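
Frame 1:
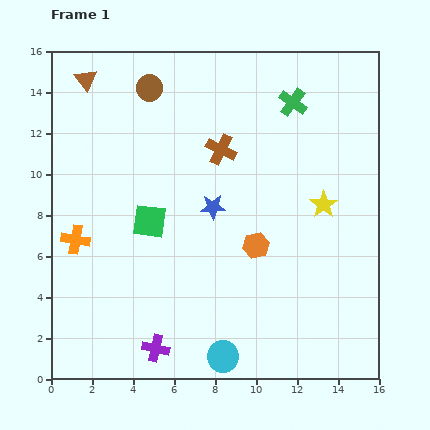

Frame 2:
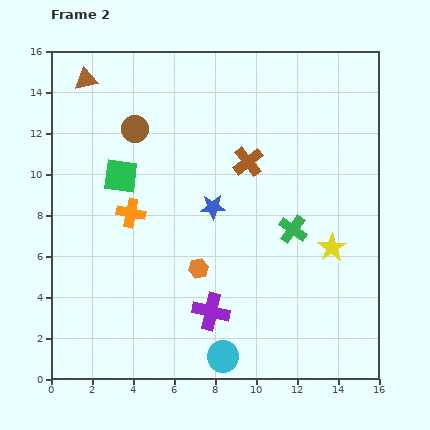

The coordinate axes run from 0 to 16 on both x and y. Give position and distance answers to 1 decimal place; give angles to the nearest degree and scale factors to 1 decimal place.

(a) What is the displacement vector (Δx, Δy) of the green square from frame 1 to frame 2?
(-1.4, 2.2)

The green square was at (4.8, 7.7) in frame 1 and (3.4, 9.9) in frame 2.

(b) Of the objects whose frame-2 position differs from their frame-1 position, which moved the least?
the brown cross

(moved 1.4)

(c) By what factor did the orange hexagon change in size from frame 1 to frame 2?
0.8×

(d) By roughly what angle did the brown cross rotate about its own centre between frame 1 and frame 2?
25° clockwise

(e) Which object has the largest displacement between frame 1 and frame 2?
the green cross

(moved 6.2; next 3.2)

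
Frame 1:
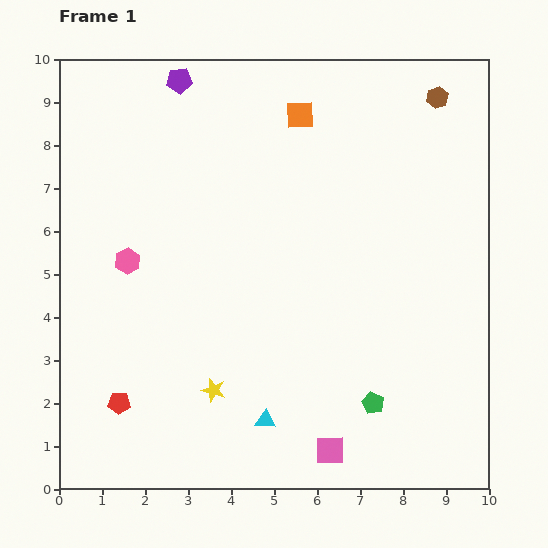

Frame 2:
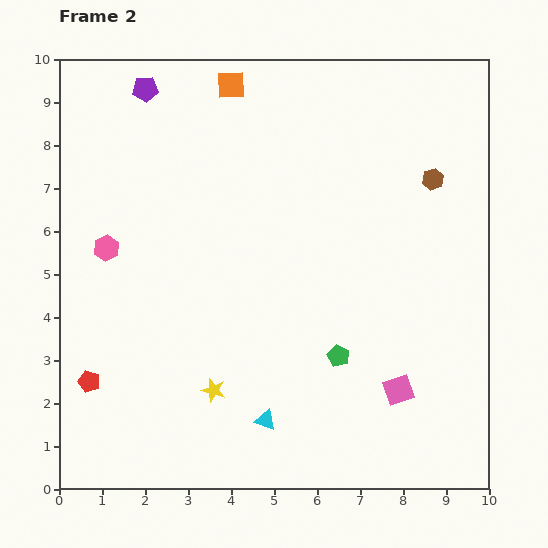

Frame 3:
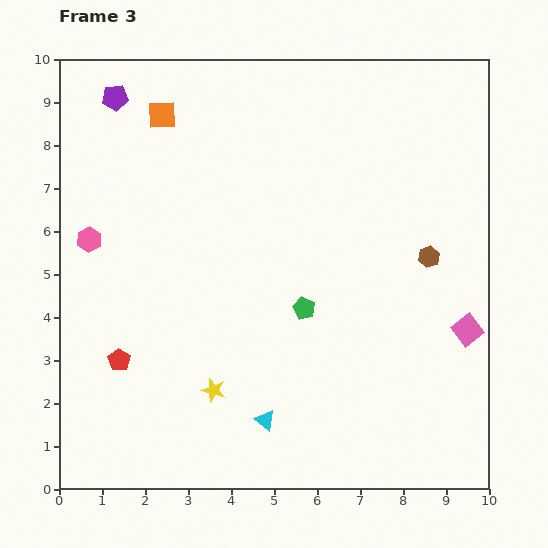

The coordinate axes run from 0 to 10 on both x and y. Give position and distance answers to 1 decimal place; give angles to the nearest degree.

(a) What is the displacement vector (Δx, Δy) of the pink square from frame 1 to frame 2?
(1.6, 1.4)

The pink square was at (6.3, 0.9) in frame 1 and (7.9, 2.3) in frame 2.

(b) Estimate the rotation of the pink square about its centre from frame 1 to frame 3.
36° counter-clockwise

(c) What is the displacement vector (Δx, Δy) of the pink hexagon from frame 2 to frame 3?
(-0.4, 0.2)

The pink hexagon was at (1.1, 5.6) in frame 2 and (0.7, 5.8) in frame 3.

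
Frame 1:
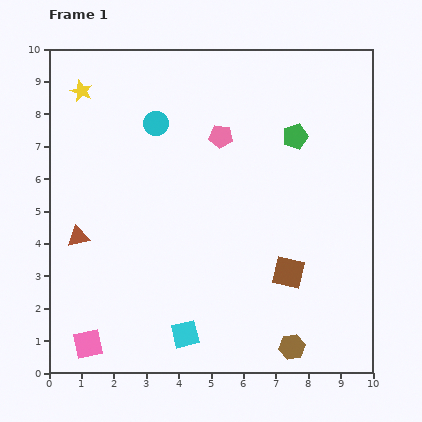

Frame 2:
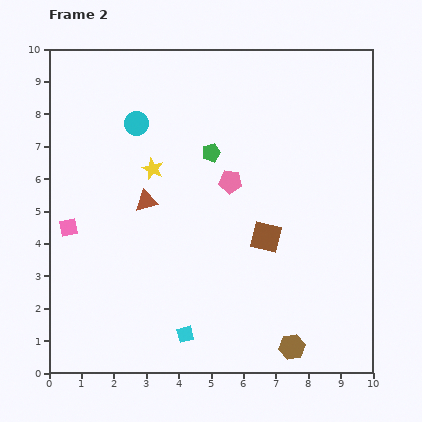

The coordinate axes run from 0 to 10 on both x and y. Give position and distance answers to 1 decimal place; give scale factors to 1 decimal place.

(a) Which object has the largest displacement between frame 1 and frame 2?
the pink square

(moved 3.6; next 3.3)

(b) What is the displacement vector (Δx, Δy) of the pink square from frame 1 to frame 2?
(-0.6, 3.6)

The pink square was at (1.2, 0.9) in frame 1 and (0.6, 4.5) in frame 2.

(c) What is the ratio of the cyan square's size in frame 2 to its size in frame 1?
0.6×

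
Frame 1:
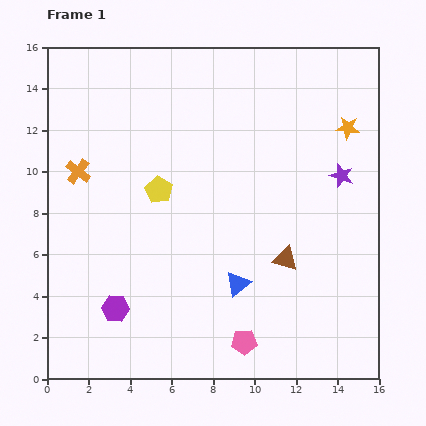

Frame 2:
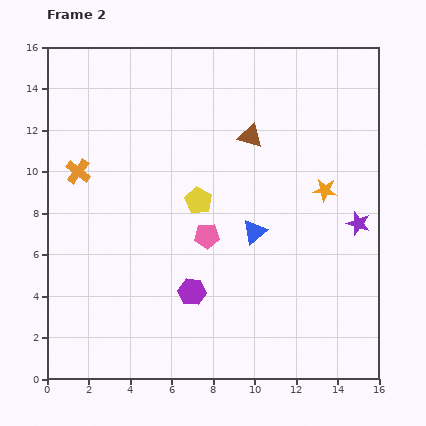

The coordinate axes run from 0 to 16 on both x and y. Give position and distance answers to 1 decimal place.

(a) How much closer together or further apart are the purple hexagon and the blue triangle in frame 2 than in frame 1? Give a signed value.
-1.8

Distance in frame 1: 6.0. Distance in frame 2: 4.2.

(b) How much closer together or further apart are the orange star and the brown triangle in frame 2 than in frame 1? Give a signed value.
-2.6

Distance in frame 1: 7.0. Distance in frame 2: 4.4.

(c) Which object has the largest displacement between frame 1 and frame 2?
the brown triangle

(moved 6.1; next 5.4)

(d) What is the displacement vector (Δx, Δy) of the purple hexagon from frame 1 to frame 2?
(3.7, 0.8)

The purple hexagon was at (3.3, 3.4) in frame 1 and (7.0, 4.2) in frame 2.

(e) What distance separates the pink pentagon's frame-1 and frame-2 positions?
5.4

The pink pentagon moved from (9.5, 1.8) to (7.7, 6.9), a distance of √(1.8² + 5.1²) ≈ 5.4.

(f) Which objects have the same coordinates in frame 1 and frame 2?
the orange cross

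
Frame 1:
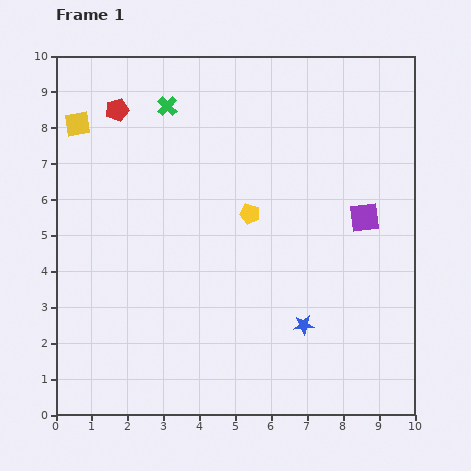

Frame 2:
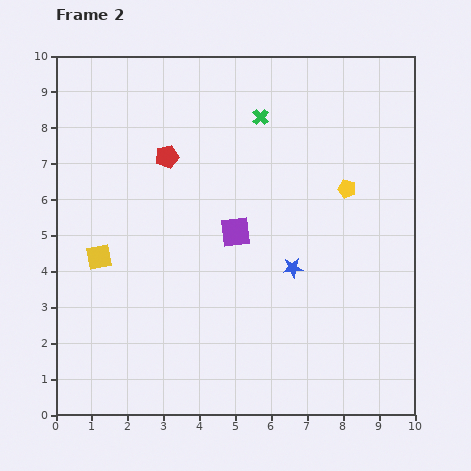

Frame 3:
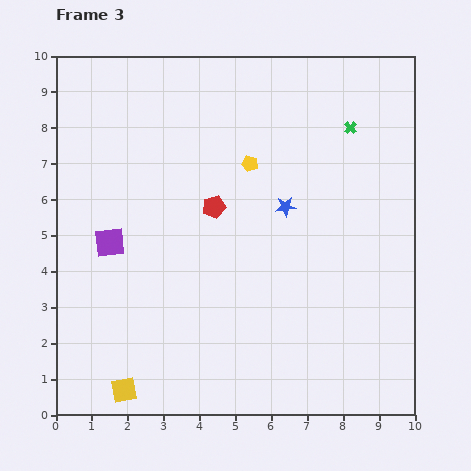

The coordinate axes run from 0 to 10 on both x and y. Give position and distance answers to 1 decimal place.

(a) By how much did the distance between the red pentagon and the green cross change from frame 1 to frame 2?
+1.4

Distance in frame 1: 1.4. Distance in frame 2: 2.8.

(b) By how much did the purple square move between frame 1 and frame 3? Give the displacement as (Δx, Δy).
(-7.1, -0.7)

The purple square was at (8.6, 5.5) in frame 1 and (1.5, 4.8) in frame 3.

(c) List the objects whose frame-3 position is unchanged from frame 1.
none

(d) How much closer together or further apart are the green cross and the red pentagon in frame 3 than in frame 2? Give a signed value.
+1.6

Distance in frame 2: 2.8. Distance in frame 3: 4.4.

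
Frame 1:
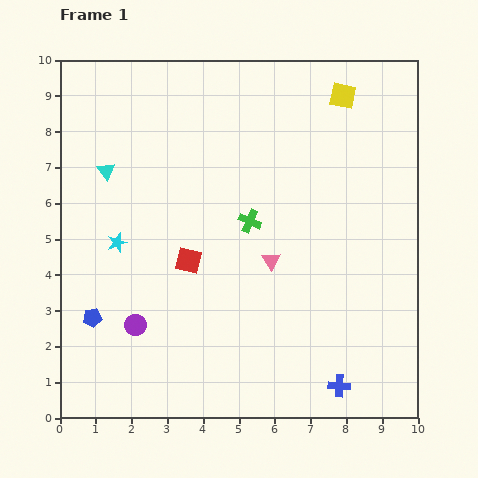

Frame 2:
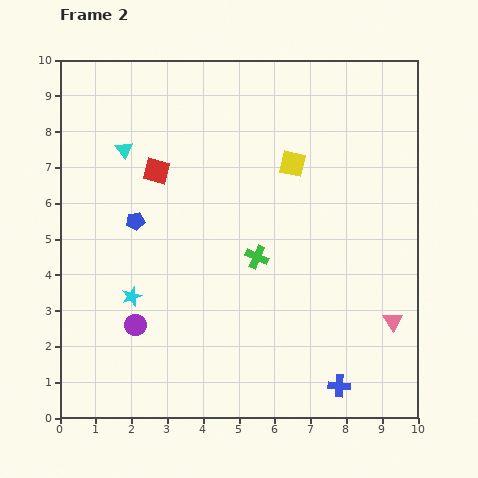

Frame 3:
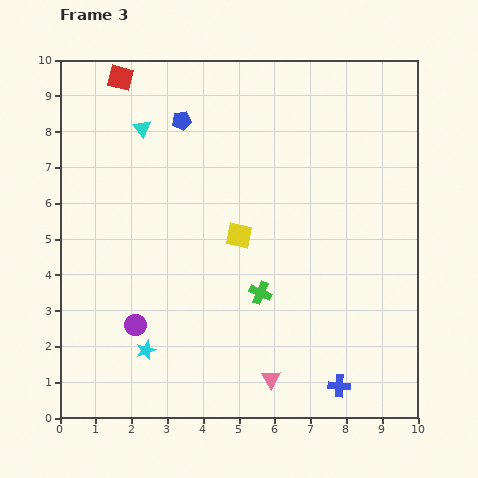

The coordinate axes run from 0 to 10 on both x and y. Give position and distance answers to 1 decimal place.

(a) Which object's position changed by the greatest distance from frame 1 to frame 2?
the pink triangle

(moved 3.8; next 3.0)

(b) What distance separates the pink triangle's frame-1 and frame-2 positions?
3.8

The pink triangle moved from (5.9, 4.4) to (9.3, 2.7), a distance of √(3.4² + 1.7²) ≈ 3.8.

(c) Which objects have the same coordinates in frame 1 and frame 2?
the purple circle, the blue cross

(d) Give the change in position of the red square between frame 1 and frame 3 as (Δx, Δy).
(-1.9, 5.1)

The red square was at (3.6, 4.4) in frame 1 and (1.7, 9.5) in frame 3.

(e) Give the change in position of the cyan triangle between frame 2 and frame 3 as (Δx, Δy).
(0.5, 0.6)

The cyan triangle was at (1.8, 7.5) in frame 2 and (2.3, 8.1) in frame 3.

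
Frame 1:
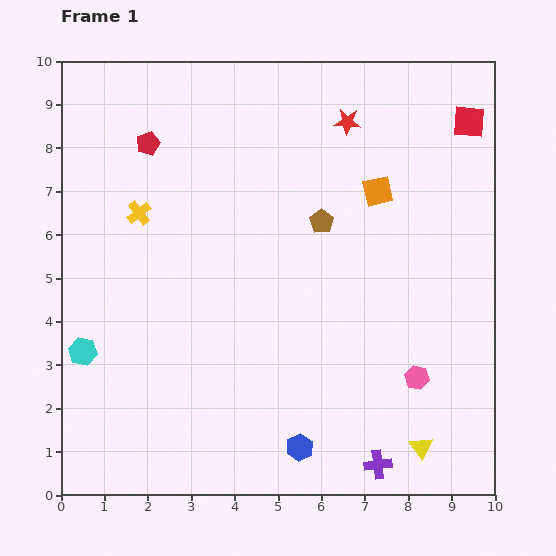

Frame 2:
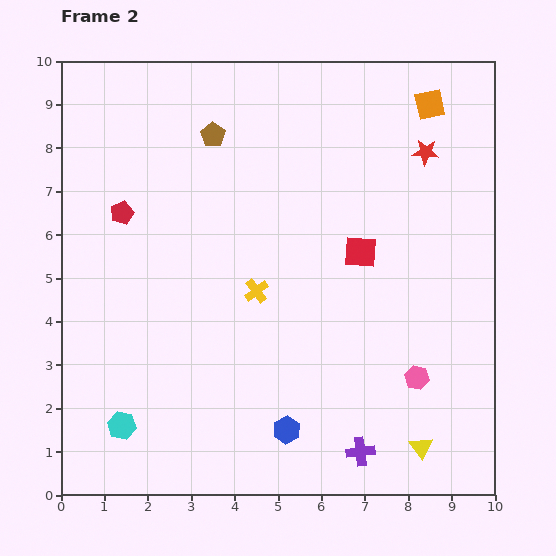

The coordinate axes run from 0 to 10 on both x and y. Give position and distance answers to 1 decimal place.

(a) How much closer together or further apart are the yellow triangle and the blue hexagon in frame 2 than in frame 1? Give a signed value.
+0.3

Distance in frame 1: 2.8. Distance in frame 2: 3.1.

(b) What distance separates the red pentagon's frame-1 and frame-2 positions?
1.7

The red pentagon moved from (2.0, 8.1) to (1.4, 6.5), a distance of √(0.6² + 1.6²) ≈ 1.7.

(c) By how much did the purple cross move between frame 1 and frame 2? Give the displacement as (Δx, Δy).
(-0.4, 0.3)

The purple cross was at (7.3, 0.7) in frame 1 and (6.9, 1.0) in frame 2.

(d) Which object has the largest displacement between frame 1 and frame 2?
the red square

(moved 3.9; next 3.2)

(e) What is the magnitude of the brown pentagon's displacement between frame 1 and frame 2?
3.2

The brown pentagon moved from (6.0, 6.3) to (3.5, 8.3), a distance of √(2.5² + 2.0²) ≈ 3.2.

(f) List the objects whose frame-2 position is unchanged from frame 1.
the pink hexagon, the yellow triangle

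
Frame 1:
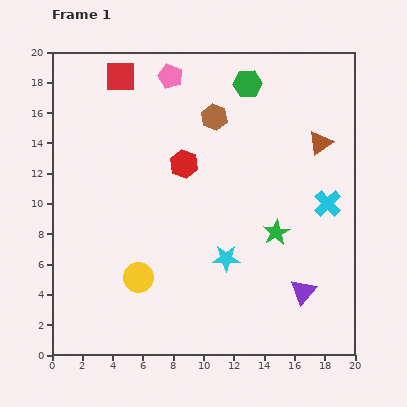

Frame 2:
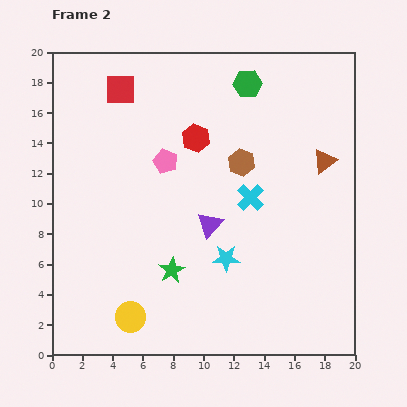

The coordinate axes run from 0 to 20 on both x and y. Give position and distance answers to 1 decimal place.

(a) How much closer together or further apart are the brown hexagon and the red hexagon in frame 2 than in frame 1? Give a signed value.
-0.3

Distance in frame 1: 3.7. Distance in frame 2: 3.4.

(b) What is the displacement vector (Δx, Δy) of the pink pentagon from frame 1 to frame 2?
(-0.3, -5.6)

The pink pentagon was at (7.8, 18.4) in frame 1 and (7.5, 12.8) in frame 2.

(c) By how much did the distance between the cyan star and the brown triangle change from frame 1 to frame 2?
-0.7

Distance in frame 1: 9.8. Distance in frame 2: 9.1.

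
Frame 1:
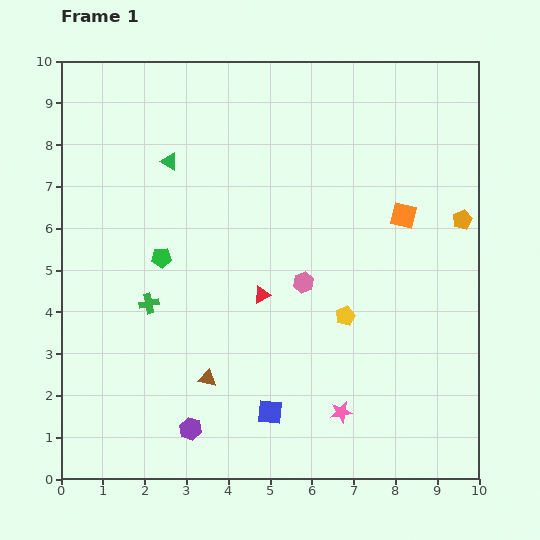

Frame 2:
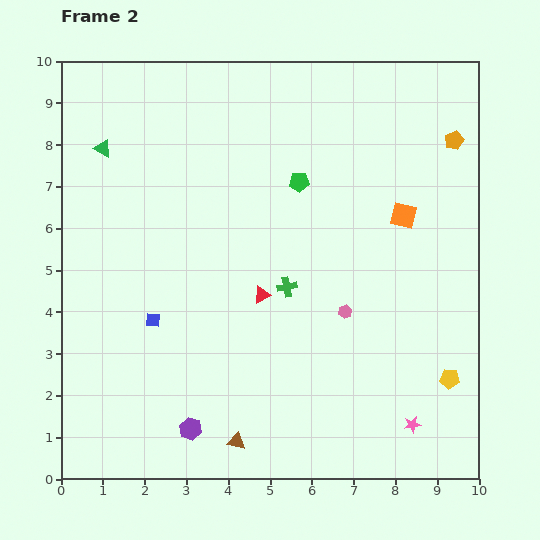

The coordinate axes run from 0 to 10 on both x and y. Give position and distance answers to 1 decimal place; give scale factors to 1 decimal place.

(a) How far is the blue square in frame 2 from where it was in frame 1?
3.6

The blue square moved from (5.0, 1.6) to (2.2, 3.8), a distance of √(2.8² + 2.2²) ≈ 3.6.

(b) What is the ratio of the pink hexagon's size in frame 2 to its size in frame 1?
0.6×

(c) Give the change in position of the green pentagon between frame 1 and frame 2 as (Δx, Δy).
(3.3, 1.8)

The green pentagon was at (2.4, 5.3) in frame 1 and (5.7, 7.1) in frame 2.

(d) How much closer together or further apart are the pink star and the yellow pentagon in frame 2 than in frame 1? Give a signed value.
-0.9

Distance in frame 1: 2.3. Distance in frame 2: 1.4.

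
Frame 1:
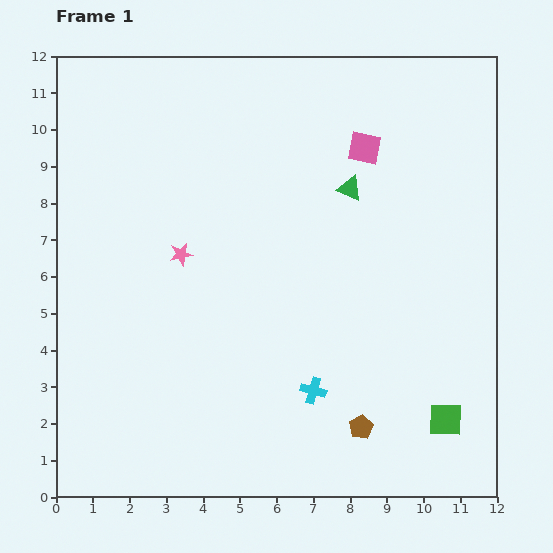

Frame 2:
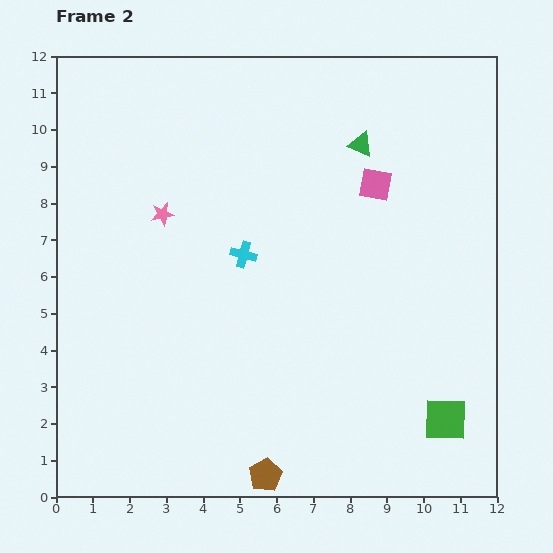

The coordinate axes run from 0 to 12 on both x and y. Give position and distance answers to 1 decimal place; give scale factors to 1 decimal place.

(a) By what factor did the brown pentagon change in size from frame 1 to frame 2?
1.4×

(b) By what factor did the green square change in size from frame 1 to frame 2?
1.3×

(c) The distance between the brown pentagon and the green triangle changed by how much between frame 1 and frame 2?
+2.9

Distance in frame 1: 6.5. Distance in frame 2: 9.4.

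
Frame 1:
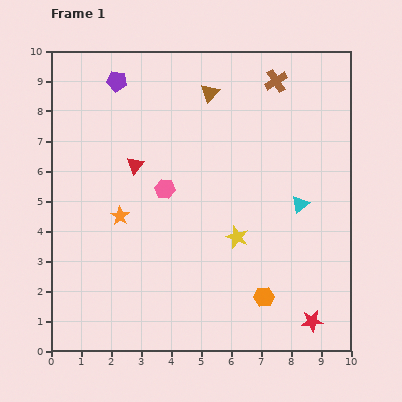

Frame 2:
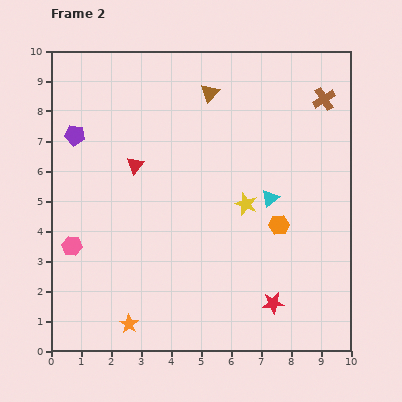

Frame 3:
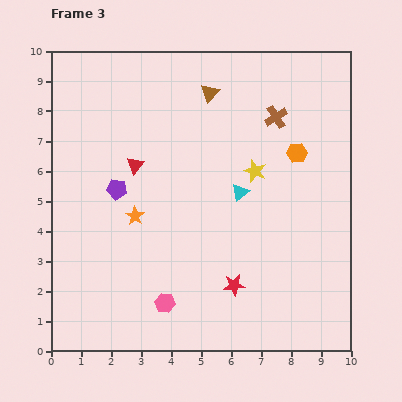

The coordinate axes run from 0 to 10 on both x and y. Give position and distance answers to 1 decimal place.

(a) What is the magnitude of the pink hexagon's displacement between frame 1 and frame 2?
3.6

The pink hexagon moved from (3.8, 5.4) to (0.7, 3.5), a distance of √(3.1² + 1.9²) ≈ 3.6.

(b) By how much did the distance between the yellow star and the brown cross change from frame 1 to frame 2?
-1.0

Distance in frame 1: 5.4. Distance in frame 2: 4.4.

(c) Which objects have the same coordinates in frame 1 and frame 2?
the brown triangle, the red triangle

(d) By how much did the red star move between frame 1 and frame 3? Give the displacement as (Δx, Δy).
(-2.6, 1.2)

The red star was at (8.7, 1.0) in frame 1 and (6.1, 2.2) in frame 3.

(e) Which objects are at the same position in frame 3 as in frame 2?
the brown triangle, the red triangle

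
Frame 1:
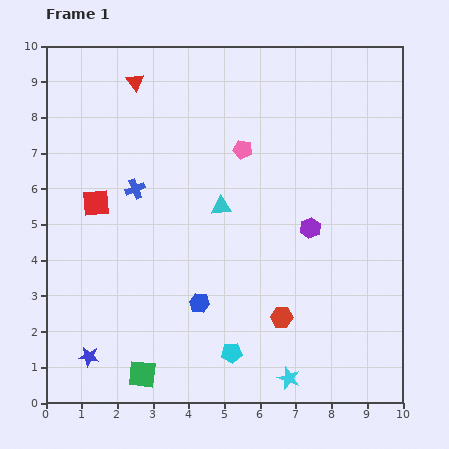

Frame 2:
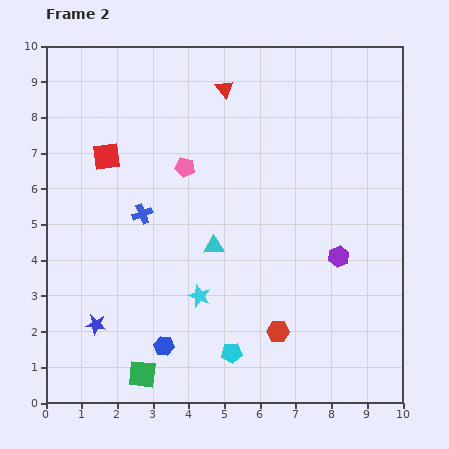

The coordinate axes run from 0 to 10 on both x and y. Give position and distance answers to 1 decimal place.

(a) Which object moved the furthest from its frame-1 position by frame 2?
the cyan star

(moved 3.4; next 2.5)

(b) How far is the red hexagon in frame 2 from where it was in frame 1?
0.4

The red hexagon moved from (6.6, 2.4) to (6.5, 2.0), a distance of √(0.1² + 0.4²) ≈ 0.4.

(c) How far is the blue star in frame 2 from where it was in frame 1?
0.9

The blue star moved from (1.2, 1.3) to (1.4, 2.2), a distance of √(0.2² + 0.9²) ≈ 0.9.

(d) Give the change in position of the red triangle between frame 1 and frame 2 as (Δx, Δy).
(2.5, -0.2)

The red triangle was at (2.5, 9.0) in frame 1 and (5.0, 8.8) in frame 2.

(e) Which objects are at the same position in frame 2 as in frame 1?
the green square, the cyan pentagon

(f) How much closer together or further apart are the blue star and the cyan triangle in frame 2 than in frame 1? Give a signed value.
-1.6

Distance in frame 1: 5.6. Distance in frame 2: 4.0.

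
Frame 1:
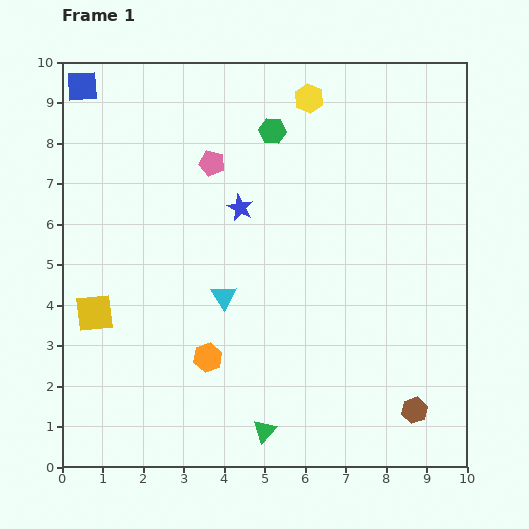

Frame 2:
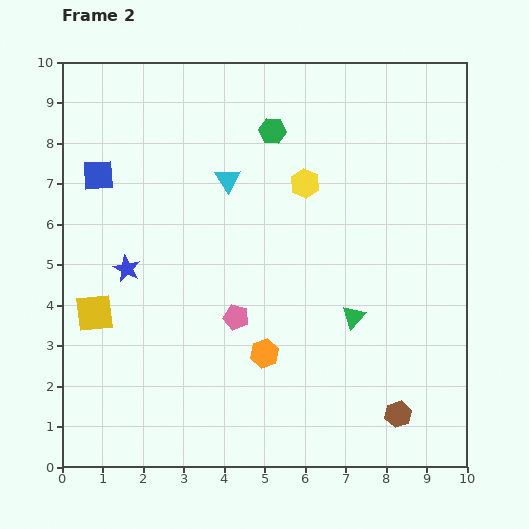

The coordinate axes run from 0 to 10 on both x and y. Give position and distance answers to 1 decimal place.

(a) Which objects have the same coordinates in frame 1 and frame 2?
the green hexagon, the yellow square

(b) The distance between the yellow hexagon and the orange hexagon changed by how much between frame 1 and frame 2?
-2.6

Distance in frame 1: 6.9. Distance in frame 2: 4.3.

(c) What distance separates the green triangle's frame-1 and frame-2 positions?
3.6

The green triangle moved from (5.0, 0.9) to (7.2, 3.7), a distance of √(2.2² + 2.8²) ≈ 3.6.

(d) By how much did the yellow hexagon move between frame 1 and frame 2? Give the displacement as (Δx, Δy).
(-0.1, -2.1)

The yellow hexagon was at (6.1, 9.1) in frame 1 and (6.0, 7.0) in frame 2.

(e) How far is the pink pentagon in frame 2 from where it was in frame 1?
3.8

The pink pentagon moved from (3.7, 7.5) to (4.3, 3.7), a distance of √(0.6² + 3.8²) ≈ 3.8.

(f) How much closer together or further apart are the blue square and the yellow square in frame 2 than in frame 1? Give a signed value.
-2.2

Distance in frame 1: 5.6. Distance in frame 2: 3.4.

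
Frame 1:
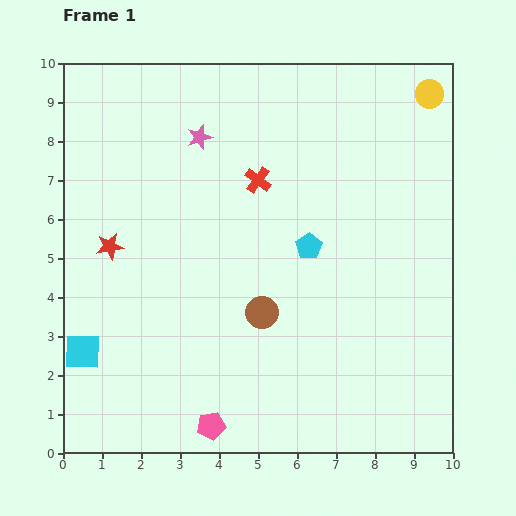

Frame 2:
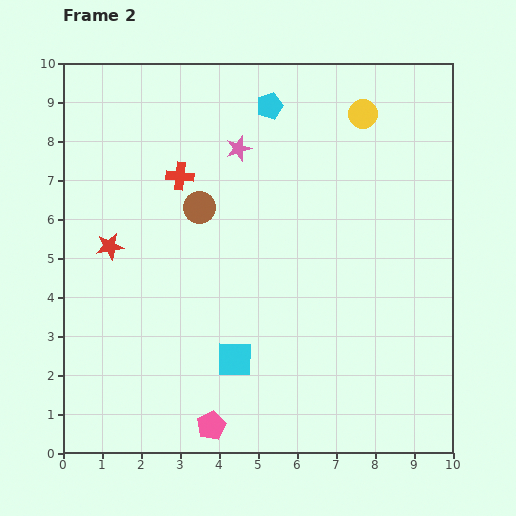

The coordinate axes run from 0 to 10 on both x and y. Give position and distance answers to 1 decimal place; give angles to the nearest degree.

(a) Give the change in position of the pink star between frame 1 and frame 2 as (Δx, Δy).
(1.0, -0.3)

The pink star was at (3.5, 8.1) in frame 1 and (4.5, 7.8) in frame 2.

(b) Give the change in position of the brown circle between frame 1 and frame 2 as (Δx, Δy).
(-1.6, 2.7)

The brown circle was at (5.1, 3.6) in frame 1 and (3.5, 6.3) in frame 2.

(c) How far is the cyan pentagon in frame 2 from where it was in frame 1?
3.7

The cyan pentagon moved from (6.3, 5.3) to (5.3, 8.9), a distance of √(1.0² + 3.6²) ≈ 3.7.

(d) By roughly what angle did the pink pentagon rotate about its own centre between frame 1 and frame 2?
17° counter-clockwise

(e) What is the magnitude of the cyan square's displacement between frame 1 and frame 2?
3.9

The cyan square moved from (0.5, 2.6) to (4.4, 2.4), a distance of √(3.9² + 0.2²) ≈ 3.9.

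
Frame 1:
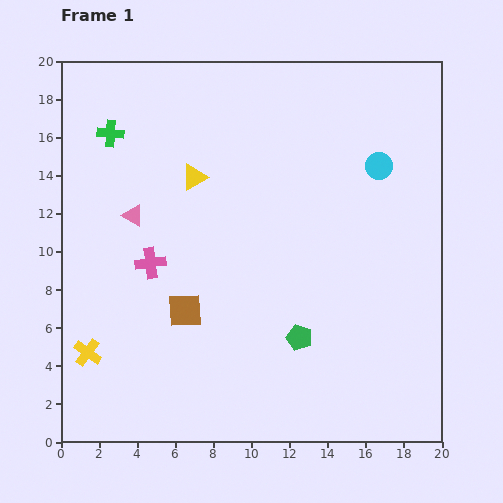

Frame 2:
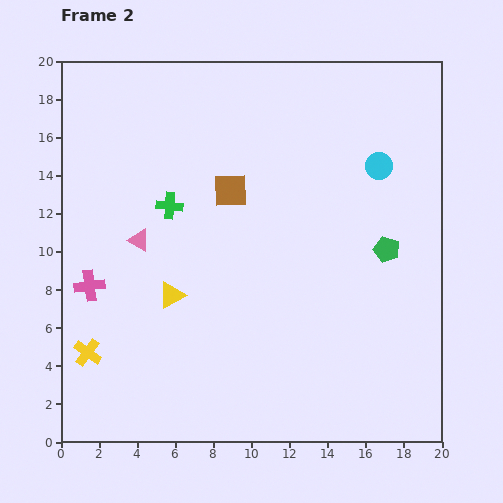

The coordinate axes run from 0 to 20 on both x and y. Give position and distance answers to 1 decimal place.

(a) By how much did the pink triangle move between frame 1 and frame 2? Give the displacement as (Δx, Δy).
(0.3, -1.3)

The pink triangle was at (3.8, 11.9) in frame 1 and (4.1, 10.6) in frame 2.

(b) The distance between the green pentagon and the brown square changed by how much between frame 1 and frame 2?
+2.6

Distance in frame 1: 6.2. Distance in frame 2: 8.8.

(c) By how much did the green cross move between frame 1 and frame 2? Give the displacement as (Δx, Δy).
(3.1, -3.8)

The green cross was at (2.6, 16.2) in frame 1 and (5.7, 12.4) in frame 2.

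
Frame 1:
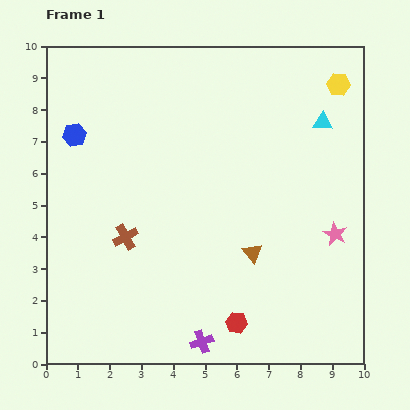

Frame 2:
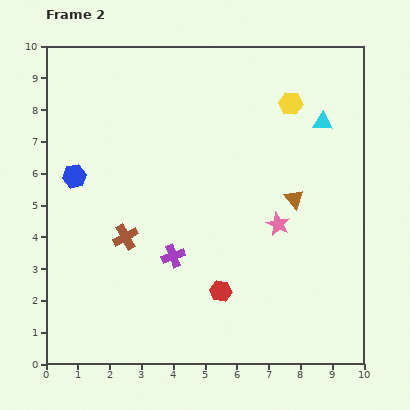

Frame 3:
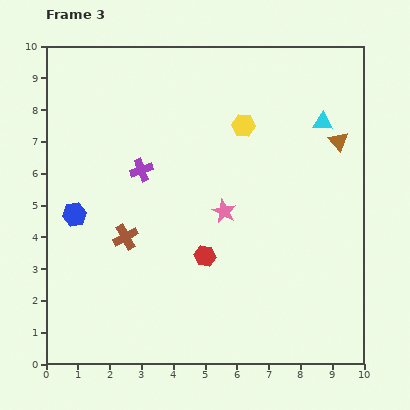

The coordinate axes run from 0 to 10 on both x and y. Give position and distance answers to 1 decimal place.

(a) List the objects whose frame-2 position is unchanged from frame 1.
the brown cross, the cyan triangle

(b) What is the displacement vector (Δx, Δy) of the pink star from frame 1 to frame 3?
(-3.5, 0.7)

The pink star was at (9.1, 4.1) in frame 1 and (5.6, 4.8) in frame 3.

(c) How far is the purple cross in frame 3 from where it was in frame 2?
2.9

The purple cross moved from (4.0, 3.4) to (3.0, 6.1), a distance of √(1.0² + 2.7²) ≈ 2.9.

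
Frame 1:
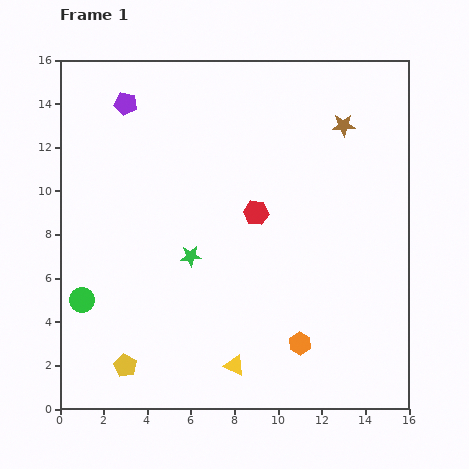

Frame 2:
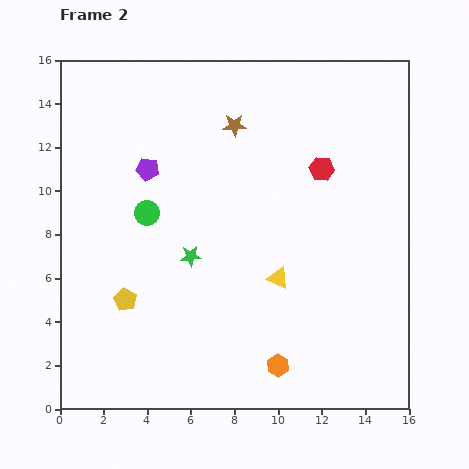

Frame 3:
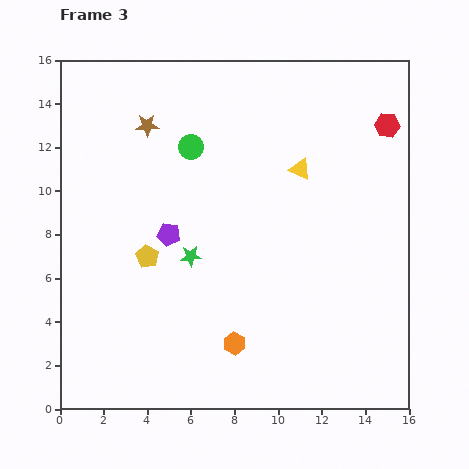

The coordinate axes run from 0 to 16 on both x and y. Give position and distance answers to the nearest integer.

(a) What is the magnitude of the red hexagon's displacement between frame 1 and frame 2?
4

The red hexagon moved from (9, 9) to (12, 11), a distance of √(3² + 2²) ≈ 4.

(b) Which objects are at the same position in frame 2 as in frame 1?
the green star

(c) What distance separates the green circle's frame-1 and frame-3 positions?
9

The green circle moved from (1, 5) to (6, 12), a distance of √(5² + 7²) ≈ 9.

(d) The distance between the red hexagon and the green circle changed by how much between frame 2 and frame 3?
+1

Distance in frame 2: 8. Distance in frame 3: 9.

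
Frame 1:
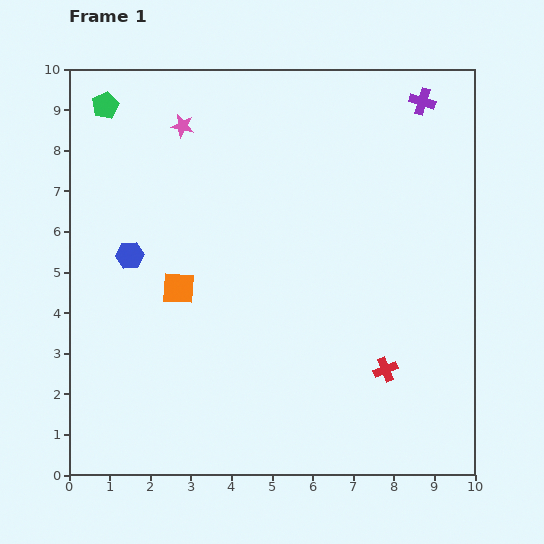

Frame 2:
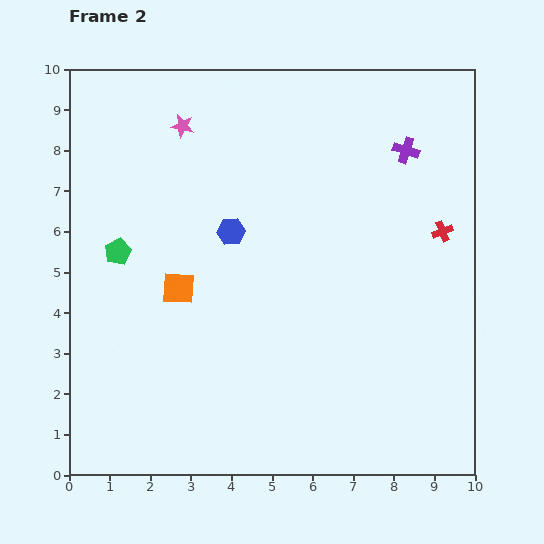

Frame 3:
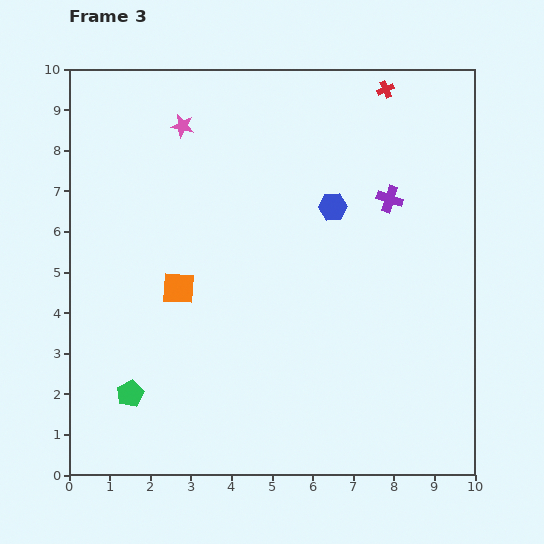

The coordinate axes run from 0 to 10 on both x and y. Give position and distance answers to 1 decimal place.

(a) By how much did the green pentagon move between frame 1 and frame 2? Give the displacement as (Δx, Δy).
(0.3, -3.6)

The green pentagon was at (0.9, 9.1) in frame 1 and (1.2, 5.5) in frame 2.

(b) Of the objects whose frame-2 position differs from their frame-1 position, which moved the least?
the purple cross

(moved 1.3)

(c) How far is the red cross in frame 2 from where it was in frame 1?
3.7

The red cross moved from (7.8, 2.6) to (9.2, 6.0), a distance of √(1.4² + 3.4²) ≈ 3.7.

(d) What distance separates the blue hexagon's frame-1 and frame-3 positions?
5.1

The blue hexagon moved from (1.5, 5.4) to (6.5, 6.6), a distance of √(5.0² + 1.2²) ≈ 5.1.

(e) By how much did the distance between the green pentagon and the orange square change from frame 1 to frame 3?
-1.9

Distance in frame 1: 4.8. Distance in frame 3: 2.9.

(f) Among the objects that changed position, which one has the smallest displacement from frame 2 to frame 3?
the purple cross

(moved 1.3)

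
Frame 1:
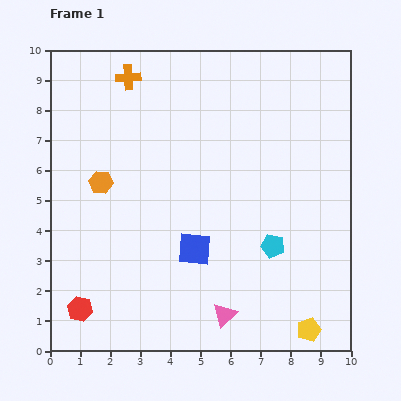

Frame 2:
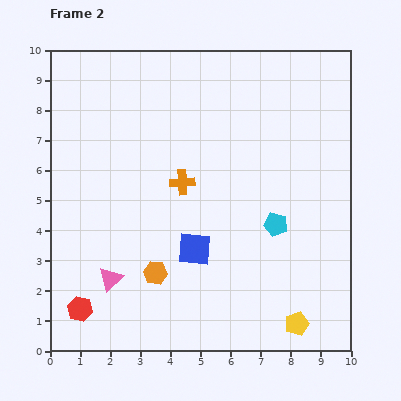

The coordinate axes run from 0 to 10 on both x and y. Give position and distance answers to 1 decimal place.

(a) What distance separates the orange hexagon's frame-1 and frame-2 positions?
3.5

The orange hexagon moved from (1.7, 5.6) to (3.5, 2.6), a distance of √(1.8² + 3.0²) ≈ 3.5.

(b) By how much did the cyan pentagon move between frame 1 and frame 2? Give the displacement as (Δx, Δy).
(0.1, 0.7)

The cyan pentagon was at (7.4, 3.5) in frame 1 and (7.5, 4.2) in frame 2.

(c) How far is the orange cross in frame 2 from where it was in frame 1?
3.9

The orange cross moved from (2.6, 9.1) to (4.4, 5.6), a distance of √(1.8² + 3.5²) ≈ 3.9.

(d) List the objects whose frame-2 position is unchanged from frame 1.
the red hexagon, the blue square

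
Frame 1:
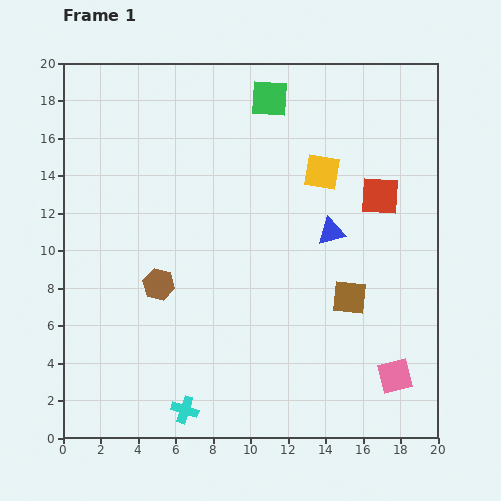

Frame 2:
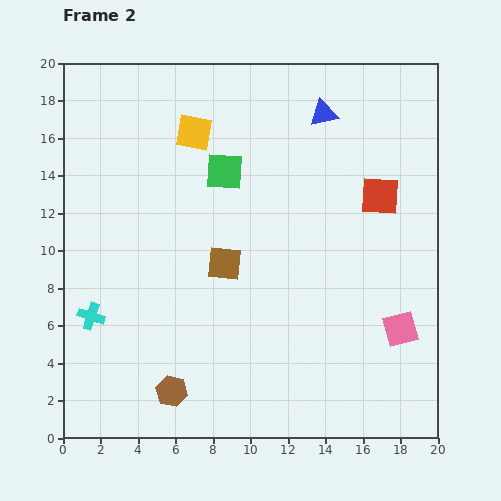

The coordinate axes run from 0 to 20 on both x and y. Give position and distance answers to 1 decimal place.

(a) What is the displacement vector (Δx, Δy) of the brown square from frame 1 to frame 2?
(-6.7, 1.8)

The brown square was at (15.3, 7.5) in frame 1 and (8.6, 9.3) in frame 2.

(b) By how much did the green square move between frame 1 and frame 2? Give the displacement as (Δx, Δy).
(-2.4, -3.9)

The green square was at (11.0, 18.1) in frame 1 and (8.6, 14.2) in frame 2.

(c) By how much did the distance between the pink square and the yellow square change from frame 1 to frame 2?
+3.6

Distance in frame 1: 11.6. Distance in frame 2: 15.2.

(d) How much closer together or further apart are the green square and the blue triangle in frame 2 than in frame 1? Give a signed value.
-1.7

Distance in frame 1: 7.8. Distance in frame 2: 6.1.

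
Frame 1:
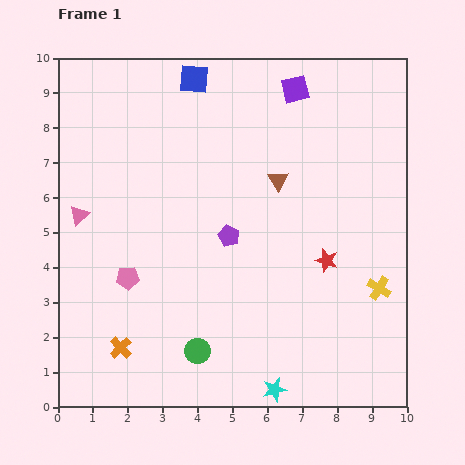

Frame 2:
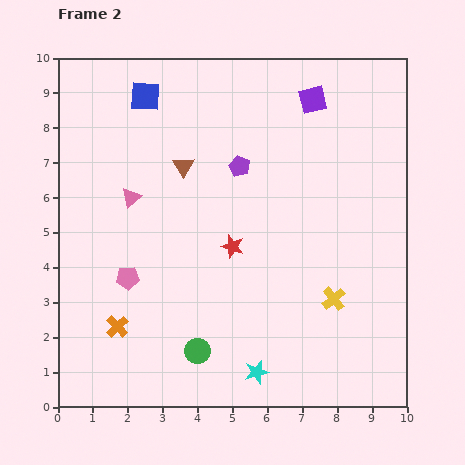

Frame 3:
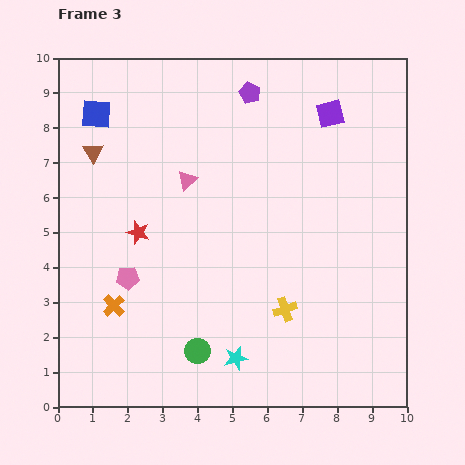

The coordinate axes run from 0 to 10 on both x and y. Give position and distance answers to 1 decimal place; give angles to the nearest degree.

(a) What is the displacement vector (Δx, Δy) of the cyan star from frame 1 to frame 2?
(-0.5, 0.5)

The cyan star was at (6.2, 0.5) in frame 1 and (5.7, 1.0) in frame 2.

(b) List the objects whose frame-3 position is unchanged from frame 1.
the green circle, the pink pentagon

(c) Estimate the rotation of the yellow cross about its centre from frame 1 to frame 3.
39° clockwise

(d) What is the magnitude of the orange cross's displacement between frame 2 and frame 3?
0.6

The orange cross moved from (1.7, 2.3) to (1.6, 2.9), a distance of √(0.1² + 0.6²) ≈ 0.6.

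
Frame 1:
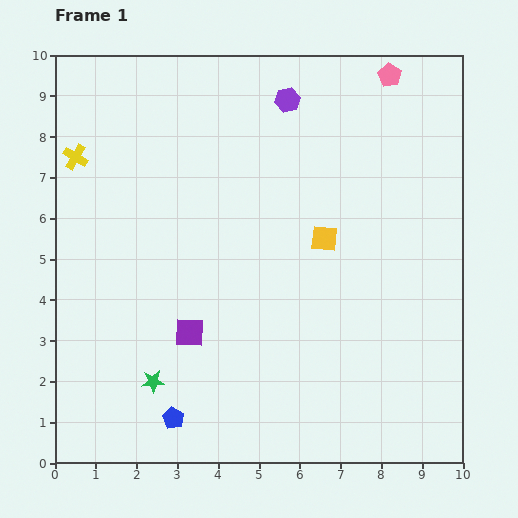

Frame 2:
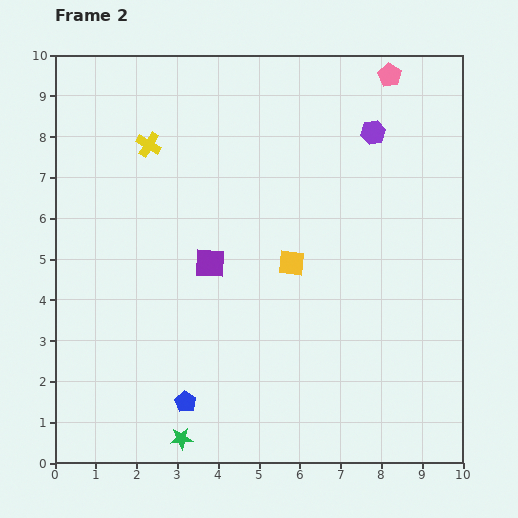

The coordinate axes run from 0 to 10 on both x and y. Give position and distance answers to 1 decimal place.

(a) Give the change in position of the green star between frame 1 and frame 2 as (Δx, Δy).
(0.7, -1.4)

The green star was at (2.4, 2.0) in frame 1 and (3.1, 0.6) in frame 2.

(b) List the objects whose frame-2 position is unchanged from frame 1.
the pink pentagon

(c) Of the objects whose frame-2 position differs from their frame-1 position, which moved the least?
the blue pentagon

(moved 0.5)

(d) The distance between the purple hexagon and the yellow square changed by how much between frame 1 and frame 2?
+0.3

Distance in frame 1: 3.5. Distance in frame 2: 3.8.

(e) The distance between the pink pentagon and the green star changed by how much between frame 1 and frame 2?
+0.8

Distance in frame 1: 9.5. Distance in frame 2: 10.3.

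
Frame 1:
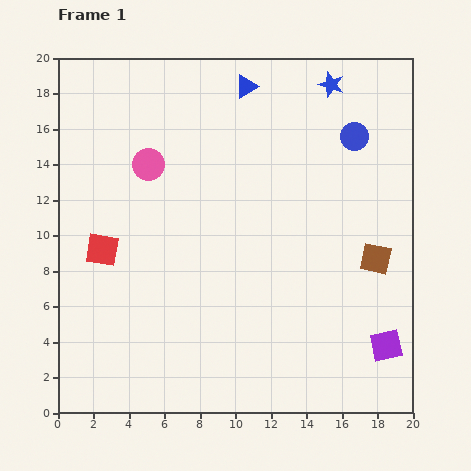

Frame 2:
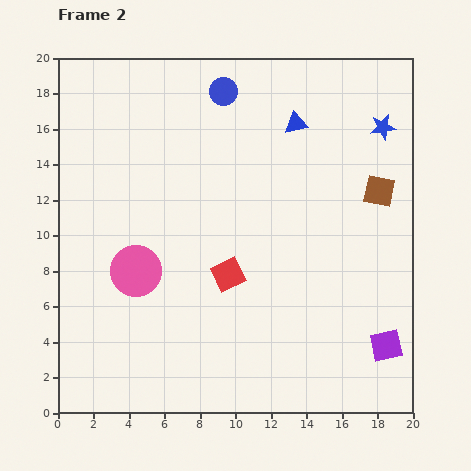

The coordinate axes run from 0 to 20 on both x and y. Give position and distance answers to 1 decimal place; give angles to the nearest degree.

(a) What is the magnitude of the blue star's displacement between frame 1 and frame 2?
3.8

The blue star moved from (15.4, 18.5) to (18.3, 16.1), a distance of √(2.9² + 2.4²) ≈ 3.8.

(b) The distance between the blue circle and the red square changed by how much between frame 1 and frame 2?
-5.3

Distance in frame 1: 15.6. Distance in frame 2: 10.3.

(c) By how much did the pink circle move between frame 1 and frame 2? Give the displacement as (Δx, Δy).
(-0.7, -6.0)

The pink circle was at (5.1, 14.0) in frame 1 and (4.4, 8.0) in frame 2.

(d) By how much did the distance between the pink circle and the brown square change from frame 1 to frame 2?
+0.5

Distance in frame 1: 13.9. Distance in frame 2: 14.4.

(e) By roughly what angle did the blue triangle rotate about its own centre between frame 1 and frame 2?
19° clockwise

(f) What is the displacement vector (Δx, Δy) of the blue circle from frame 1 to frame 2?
(-7.4, 2.5)

The blue circle was at (16.7, 15.6) in frame 1 and (9.3, 18.1) in frame 2.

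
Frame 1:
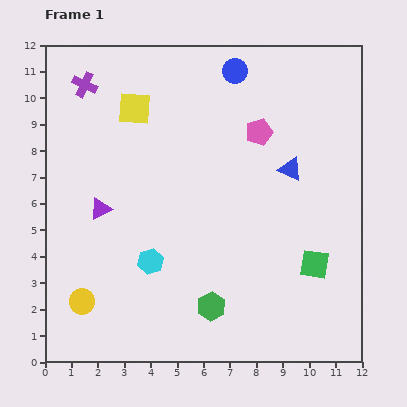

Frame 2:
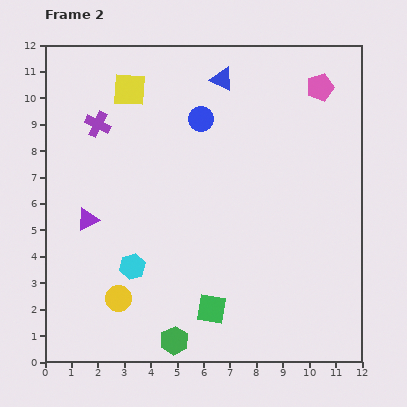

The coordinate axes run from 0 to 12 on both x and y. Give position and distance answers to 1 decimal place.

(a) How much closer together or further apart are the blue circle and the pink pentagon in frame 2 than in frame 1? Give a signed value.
+2.2

Distance in frame 1: 2.5. Distance in frame 2: 4.7.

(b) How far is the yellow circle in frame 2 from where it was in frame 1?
1.4

The yellow circle moved from (1.4, 2.3) to (2.8, 2.4), a distance of √(1.4² + 0.1²) ≈ 1.4.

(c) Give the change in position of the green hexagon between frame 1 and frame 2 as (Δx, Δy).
(-1.4, -1.3)

The green hexagon was at (6.3, 2.1) in frame 1 and (4.9, 0.8) in frame 2.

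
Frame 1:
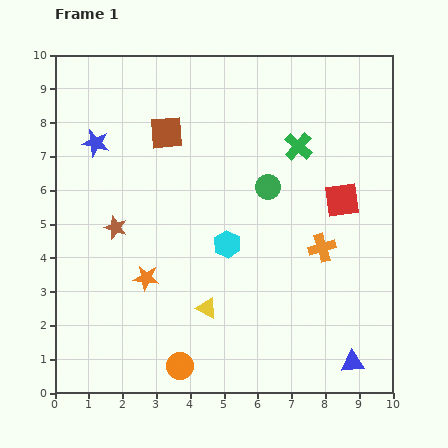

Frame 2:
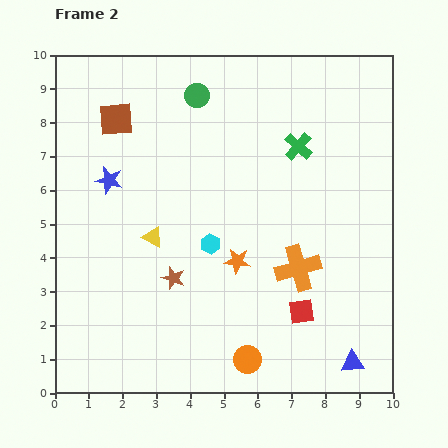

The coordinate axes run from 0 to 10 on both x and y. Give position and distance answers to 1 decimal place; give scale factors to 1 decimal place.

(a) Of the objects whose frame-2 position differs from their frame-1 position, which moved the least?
the cyan hexagon

(moved 0.5)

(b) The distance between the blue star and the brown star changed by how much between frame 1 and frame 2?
+0.9

Distance in frame 1: 2.6. Distance in frame 2: 3.5.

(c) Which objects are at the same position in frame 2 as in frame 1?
the green cross, the blue triangle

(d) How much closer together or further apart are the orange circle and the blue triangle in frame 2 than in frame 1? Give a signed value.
-2.0

Distance in frame 1: 5.1. Distance in frame 2: 3.1.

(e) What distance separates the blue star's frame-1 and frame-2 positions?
1.2

The blue star moved from (1.2, 7.4) to (1.6, 6.3), a distance of √(0.4² + 1.1²) ≈ 1.2.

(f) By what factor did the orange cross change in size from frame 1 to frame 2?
1.7×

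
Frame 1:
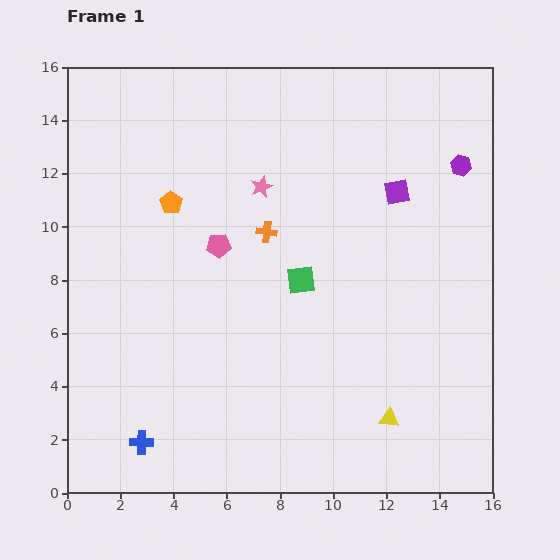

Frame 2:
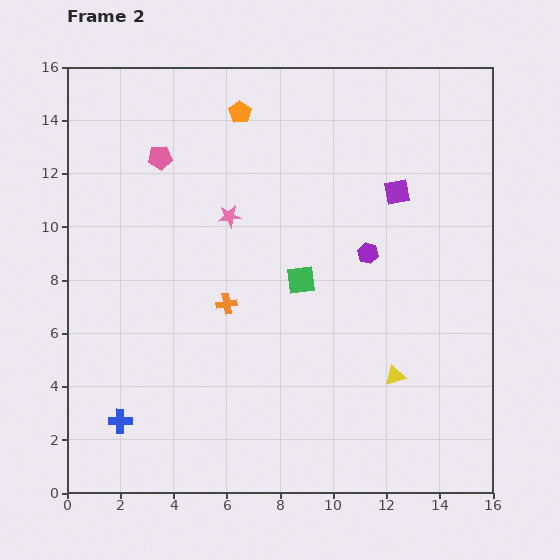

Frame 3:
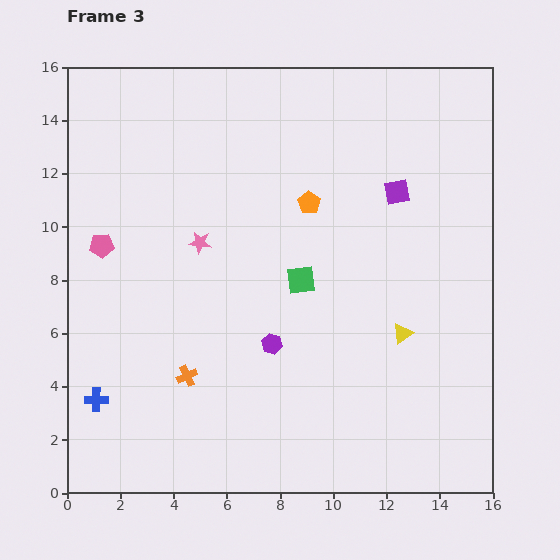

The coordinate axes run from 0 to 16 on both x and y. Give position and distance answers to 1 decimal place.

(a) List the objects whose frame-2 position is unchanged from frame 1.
the purple square, the green square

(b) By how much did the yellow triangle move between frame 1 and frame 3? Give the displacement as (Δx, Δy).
(0.5, 3.2)

The yellow triangle was at (12.1, 2.8) in frame 1 and (12.6, 6.0) in frame 3.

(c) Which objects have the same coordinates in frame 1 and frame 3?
the purple square, the green square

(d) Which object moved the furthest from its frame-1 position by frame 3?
the purple hexagon

(moved 9.8; next 6.2)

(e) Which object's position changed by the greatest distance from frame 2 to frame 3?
the purple hexagon

(moved 5.0; next 4.3)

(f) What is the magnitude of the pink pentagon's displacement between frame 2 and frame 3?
4.0

The pink pentagon moved from (3.5, 12.6) to (1.3, 9.3), a distance of √(2.2² + 3.3²) ≈ 4.0.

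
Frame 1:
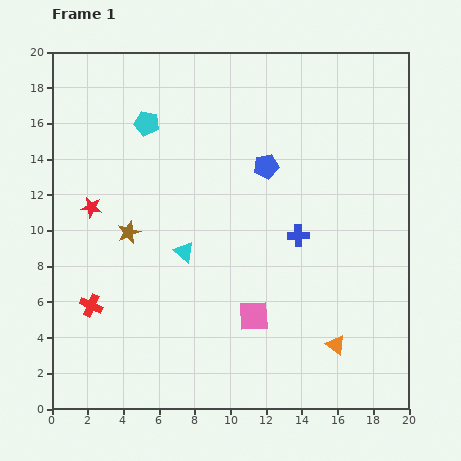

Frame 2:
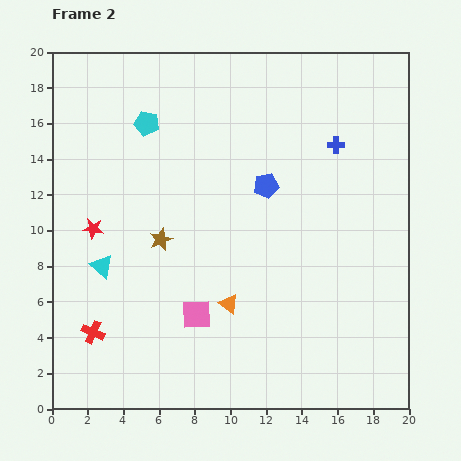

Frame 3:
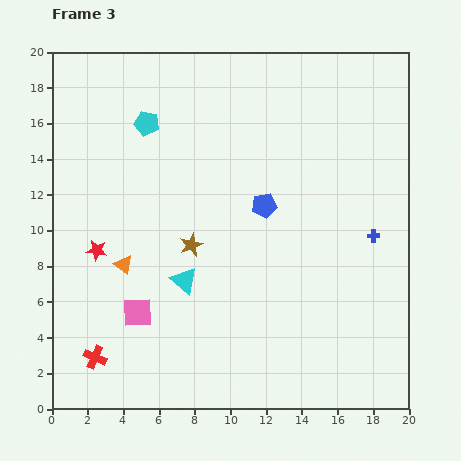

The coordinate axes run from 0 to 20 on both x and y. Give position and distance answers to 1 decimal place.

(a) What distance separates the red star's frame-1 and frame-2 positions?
1.2

The red star moved from (2.2, 11.3) to (2.3, 10.1), a distance of √(0.1² + 1.2²) ≈ 1.2.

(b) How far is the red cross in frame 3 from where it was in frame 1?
2.9

The red cross moved from (2.2, 5.8) to (2.4, 2.9), a distance of √(0.2² + 2.9²) ≈ 2.9.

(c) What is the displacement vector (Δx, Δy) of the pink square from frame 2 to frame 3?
(-3.3, 0.1)

The pink square was at (8.1, 5.3) in frame 2 and (4.8, 5.4) in frame 3.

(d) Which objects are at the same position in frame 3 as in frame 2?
the cyan pentagon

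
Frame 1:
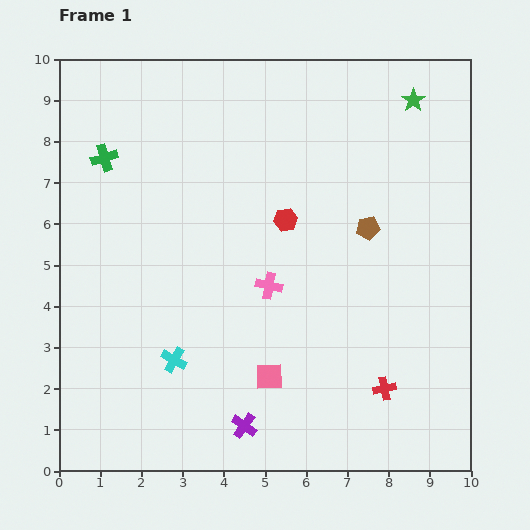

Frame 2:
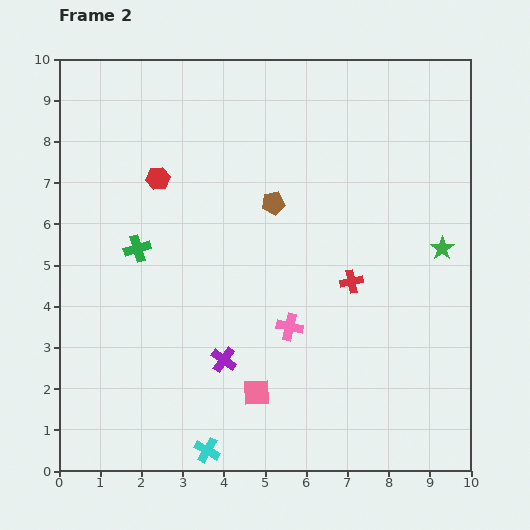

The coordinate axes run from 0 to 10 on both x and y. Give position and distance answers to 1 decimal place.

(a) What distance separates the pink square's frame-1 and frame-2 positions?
0.5

The pink square moved from (5.1, 2.3) to (4.8, 1.9), a distance of √(0.3² + 0.4²) ≈ 0.5.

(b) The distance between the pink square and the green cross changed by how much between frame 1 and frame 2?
-2.1

Distance in frame 1: 6.6. Distance in frame 2: 4.5.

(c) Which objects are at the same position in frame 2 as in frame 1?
none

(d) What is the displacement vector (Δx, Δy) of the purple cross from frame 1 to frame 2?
(-0.5, 1.6)

The purple cross was at (4.5, 1.1) in frame 1 and (4.0, 2.7) in frame 2.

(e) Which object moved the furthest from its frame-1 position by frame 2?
the green star

(moved 3.7; next 3.3)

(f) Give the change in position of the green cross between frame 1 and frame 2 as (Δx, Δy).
(0.8, -2.2)

The green cross was at (1.1, 7.6) in frame 1 and (1.9, 5.4) in frame 2.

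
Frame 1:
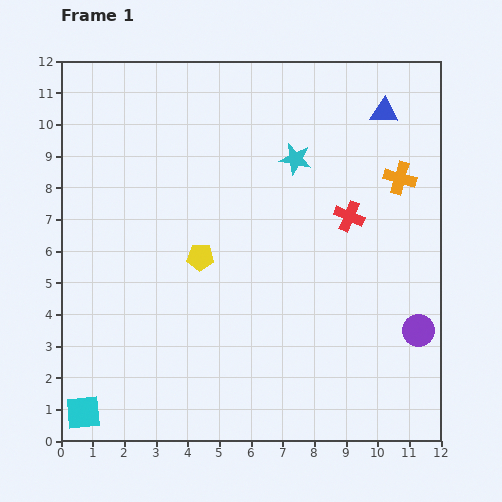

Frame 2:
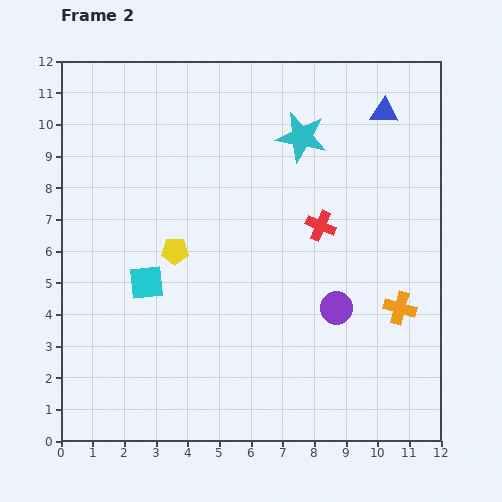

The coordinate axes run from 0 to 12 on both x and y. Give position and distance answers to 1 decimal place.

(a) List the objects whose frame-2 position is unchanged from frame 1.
the blue triangle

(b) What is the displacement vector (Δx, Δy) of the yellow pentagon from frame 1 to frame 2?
(-0.8, 0.2)

The yellow pentagon was at (4.4, 5.8) in frame 1 and (3.6, 6.0) in frame 2.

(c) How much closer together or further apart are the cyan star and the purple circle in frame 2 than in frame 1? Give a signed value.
-1.2

Distance in frame 1: 6.7. Distance in frame 2: 5.5.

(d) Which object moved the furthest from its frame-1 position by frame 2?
the cyan square

(moved 4.6; next 4.1)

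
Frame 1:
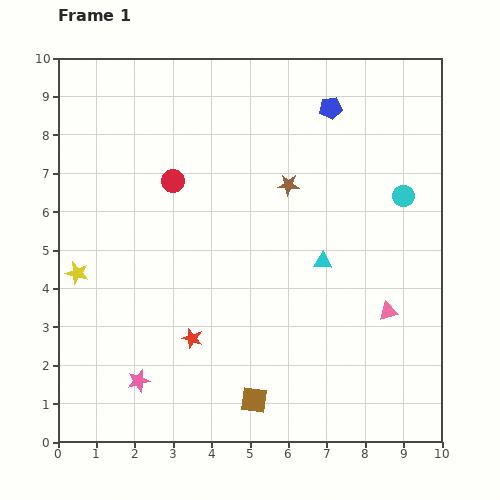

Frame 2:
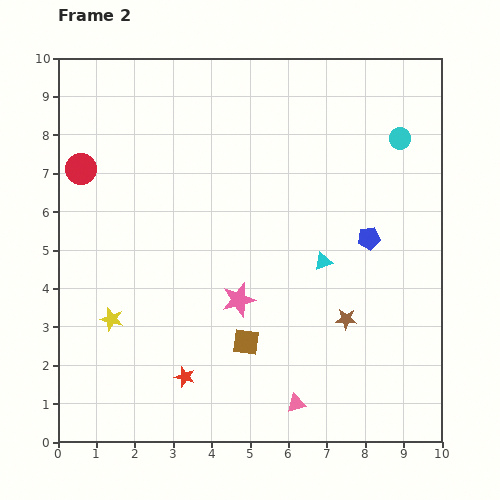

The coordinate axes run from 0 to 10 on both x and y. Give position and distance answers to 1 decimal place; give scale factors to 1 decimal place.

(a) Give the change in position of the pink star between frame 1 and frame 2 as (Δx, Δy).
(2.6, 2.1)

The pink star was at (2.1, 1.6) in frame 1 and (4.7, 3.7) in frame 2.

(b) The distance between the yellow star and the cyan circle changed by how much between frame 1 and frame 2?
+0.2

Distance in frame 1: 8.7. Distance in frame 2: 8.9.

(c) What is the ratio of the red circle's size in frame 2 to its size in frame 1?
1.4×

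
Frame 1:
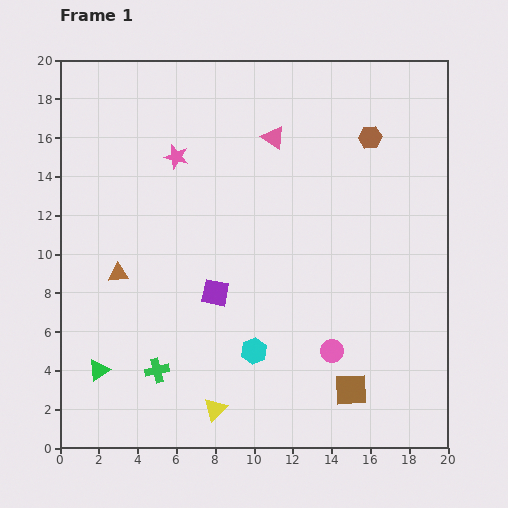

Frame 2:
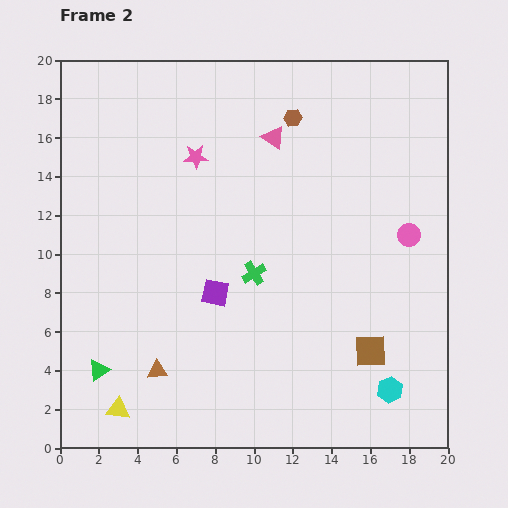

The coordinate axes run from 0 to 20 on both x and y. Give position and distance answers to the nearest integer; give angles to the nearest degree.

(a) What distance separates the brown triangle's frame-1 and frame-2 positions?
5

The brown triangle moved from (3, 9) to (5, 4), a distance of √(2² + 5²) ≈ 5.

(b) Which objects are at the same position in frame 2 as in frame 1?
the pink triangle, the purple square, the green triangle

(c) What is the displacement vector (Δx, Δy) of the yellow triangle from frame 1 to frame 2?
(-5, 0)

The yellow triangle was at (8, 2) in frame 1 and (3, 2) in frame 2.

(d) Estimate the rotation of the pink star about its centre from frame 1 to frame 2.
18° counter-clockwise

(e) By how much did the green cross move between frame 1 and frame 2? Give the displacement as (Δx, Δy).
(5, 5)

The green cross was at (5, 4) in frame 1 and (10, 9) in frame 2.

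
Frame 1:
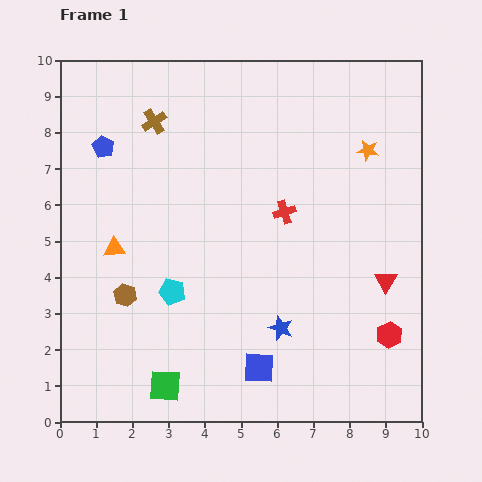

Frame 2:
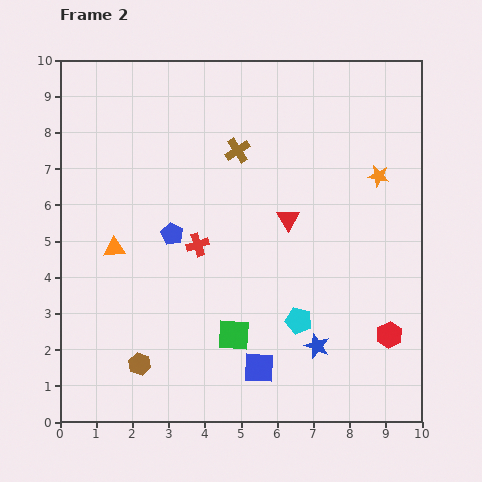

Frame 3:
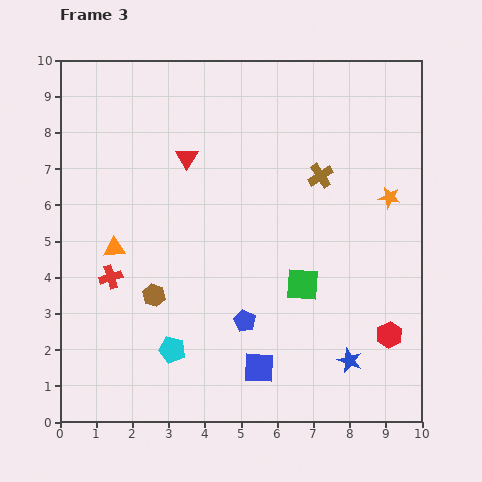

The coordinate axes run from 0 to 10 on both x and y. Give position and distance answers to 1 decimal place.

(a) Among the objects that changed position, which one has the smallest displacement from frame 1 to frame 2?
the orange star

(moved 0.8)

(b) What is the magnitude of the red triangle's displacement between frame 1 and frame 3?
6.5

The red triangle moved from (9.0, 3.9) to (3.5, 7.3), a distance of √(5.5² + 3.4²) ≈ 6.5.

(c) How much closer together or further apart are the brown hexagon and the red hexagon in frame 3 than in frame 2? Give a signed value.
-0.3

Distance in frame 2: 6.9. Distance in frame 3: 6.6.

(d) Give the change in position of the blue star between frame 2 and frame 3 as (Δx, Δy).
(0.9, -0.4)

The blue star was at (7.1, 2.1) in frame 2 and (8.0, 1.7) in frame 3.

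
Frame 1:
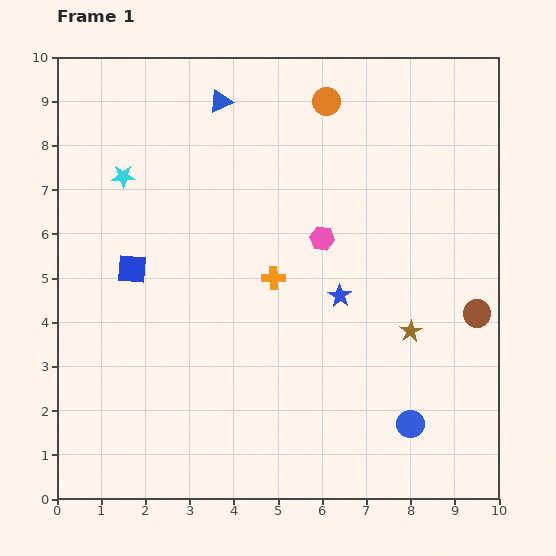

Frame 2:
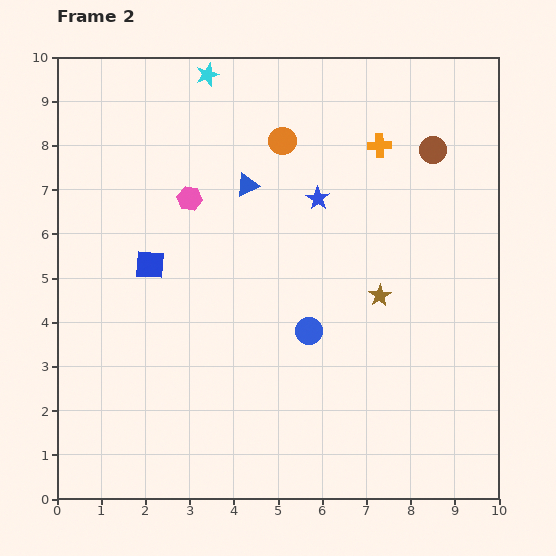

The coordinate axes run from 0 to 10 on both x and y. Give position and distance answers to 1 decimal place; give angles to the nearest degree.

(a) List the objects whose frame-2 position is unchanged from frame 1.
none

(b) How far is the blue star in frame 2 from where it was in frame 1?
2.3

The blue star moved from (6.4, 4.6) to (5.9, 6.8), a distance of √(0.5² + 2.2²) ≈ 2.3.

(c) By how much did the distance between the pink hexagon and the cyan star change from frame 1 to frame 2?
-1.9

Distance in frame 1: 4.7. Distance in frame 2: 2.8.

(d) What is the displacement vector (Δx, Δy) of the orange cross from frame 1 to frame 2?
(2.4, 3.0)

The orange cross was at (4.9, 5.0) in frame 1 and (7.3, 8.0) in frame 2.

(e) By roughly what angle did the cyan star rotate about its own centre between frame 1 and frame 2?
17° counter-clockwise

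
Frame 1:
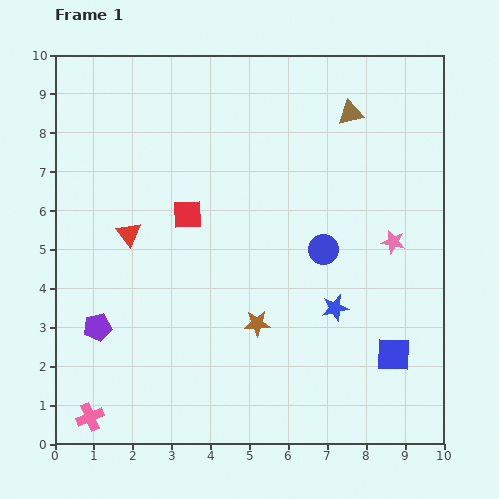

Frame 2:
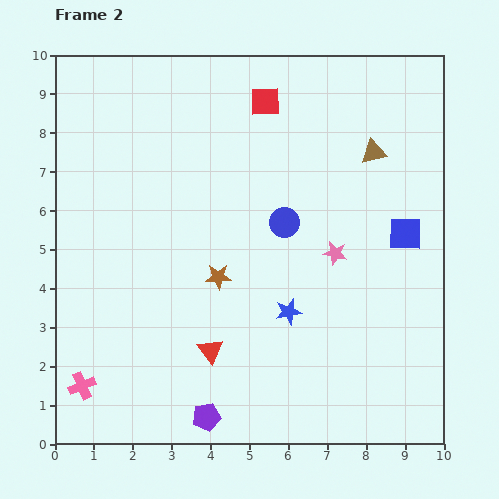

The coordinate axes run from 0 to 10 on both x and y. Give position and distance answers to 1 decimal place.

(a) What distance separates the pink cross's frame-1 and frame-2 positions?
0.8

The pink cross moved from (0.9, 0.7) to (0.7, 1.5), a distance of √(0.2² + 0.8²) ≈ 0.8.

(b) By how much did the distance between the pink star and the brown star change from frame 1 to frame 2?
-1.0

Distance in frame 1: 4.1. Distance in frame 2: 3.1.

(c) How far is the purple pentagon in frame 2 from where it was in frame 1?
3.6

The purple pentagon moved from (1.1, 3.0) to (3.9, 0.7), a distance of √(2.8² + 2.3²) ≈ 3.6.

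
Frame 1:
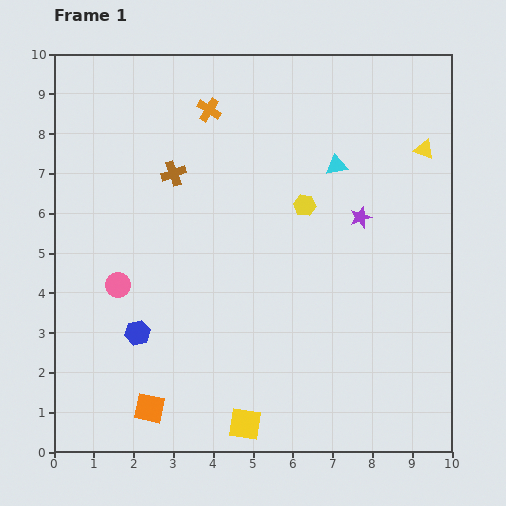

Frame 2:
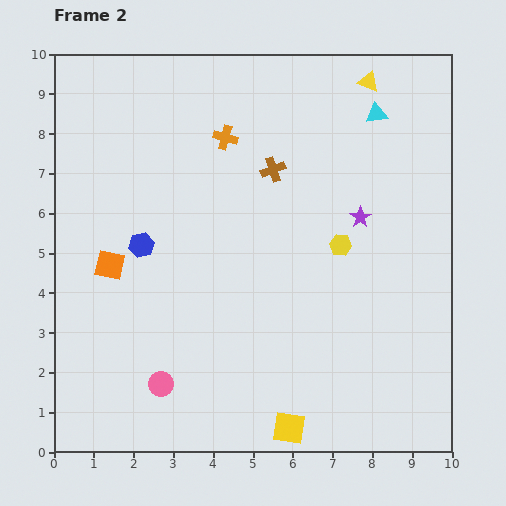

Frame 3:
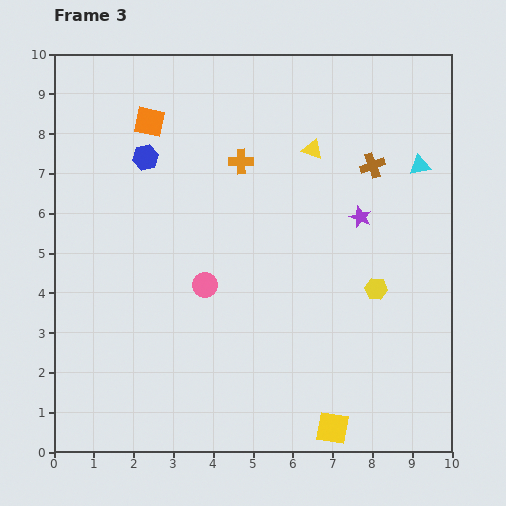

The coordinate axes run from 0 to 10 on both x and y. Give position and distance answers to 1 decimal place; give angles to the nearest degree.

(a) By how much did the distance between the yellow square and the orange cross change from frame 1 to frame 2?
-0.5

Distance in frame 1: 8.0. Distance in frame 2: 7.5.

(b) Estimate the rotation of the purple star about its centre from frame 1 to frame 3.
31° counter-clockwise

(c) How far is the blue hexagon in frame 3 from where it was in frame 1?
4.4

The blue hexagon moved from (2.1, 3.0) to (2.3, 7.4), a distance of √(0.2² + 4.4²) ≈ 4.4.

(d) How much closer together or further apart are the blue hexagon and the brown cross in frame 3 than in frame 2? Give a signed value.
+1.9

Distance in frame 2: 3.8. Distance in frame 3: 5.7.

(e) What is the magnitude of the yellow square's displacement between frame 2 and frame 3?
1.1

The yellow square moved from (5.9, 0.6) to (7.0, 0.6), a distance of √(1.1² + 0.0²) ≈ 1.1.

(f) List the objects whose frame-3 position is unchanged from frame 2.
the purple star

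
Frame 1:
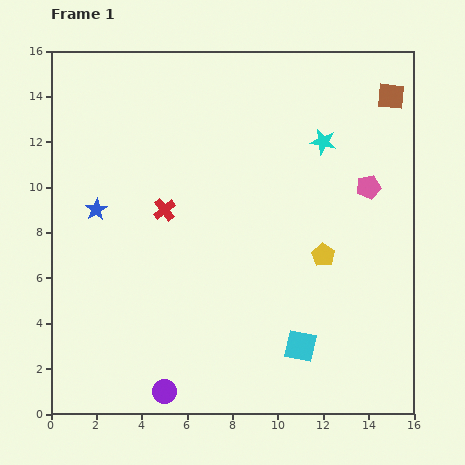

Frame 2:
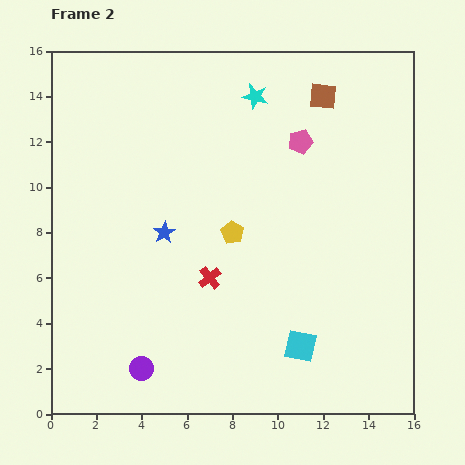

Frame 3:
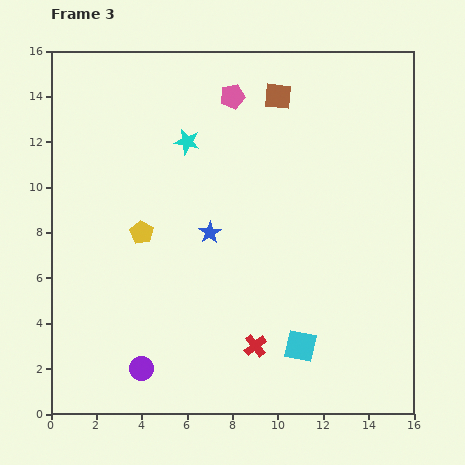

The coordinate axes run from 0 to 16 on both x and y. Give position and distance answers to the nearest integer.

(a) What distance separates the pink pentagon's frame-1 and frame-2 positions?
4

The pink pentagon moved from (14, 10) to (11, 12), a distance of √(3² + 2²) ≈ 4.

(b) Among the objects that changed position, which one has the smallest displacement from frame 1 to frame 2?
the purple circle

(moved 1)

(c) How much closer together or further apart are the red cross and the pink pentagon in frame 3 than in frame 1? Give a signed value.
+2

Distance in frame 1: 9. Distance in frame 3: 11.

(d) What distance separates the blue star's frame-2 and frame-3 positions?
2

The blue star moved from (5, 8) to (7, 8), a distance of √(2² + 0²) ≈ 2.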